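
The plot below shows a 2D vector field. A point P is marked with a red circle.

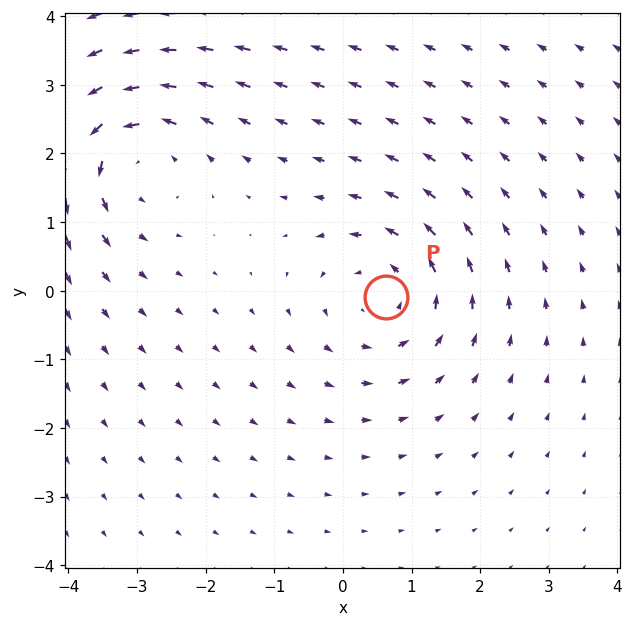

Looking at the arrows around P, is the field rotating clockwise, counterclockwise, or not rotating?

counterclockwise

Near P at (0.6, -0.1) the arrows circulate counterclockwise. The curl (z-component) there is about +3; positive curl means counterclockwise rotation.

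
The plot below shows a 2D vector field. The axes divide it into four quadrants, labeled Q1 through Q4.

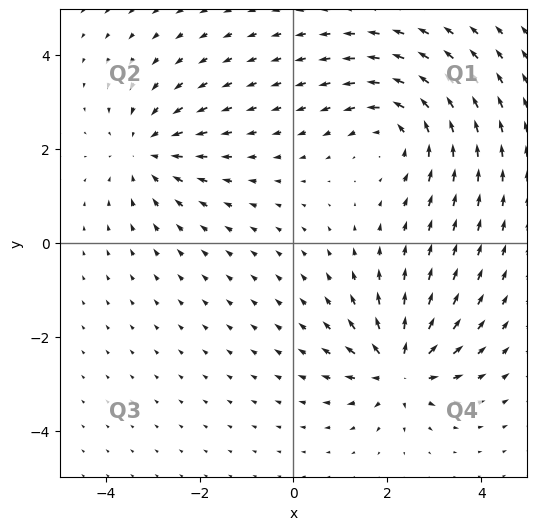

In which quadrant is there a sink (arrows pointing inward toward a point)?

Q2

The sink sits at approximately (-3.1, 2.0), which lies in quadrant Q2. The divergence there is about -4, negative as expected for a sink.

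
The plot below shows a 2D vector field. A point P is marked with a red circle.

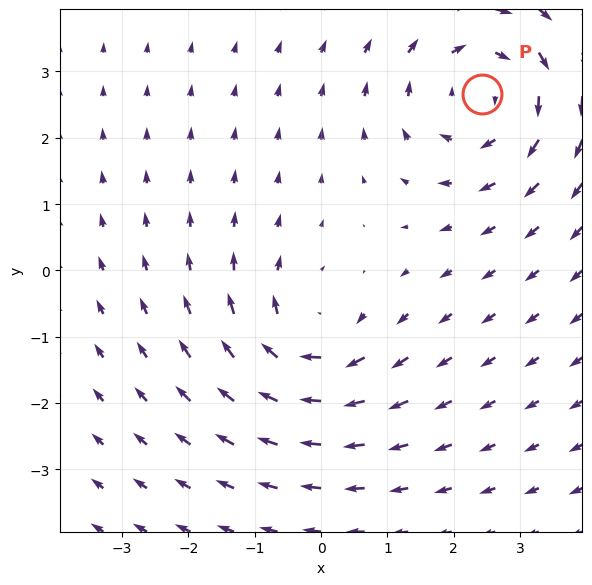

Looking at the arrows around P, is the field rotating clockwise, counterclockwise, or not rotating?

clockwise

Near P at (2.4, 2.7) the arrows circulate clockwise. The curl (z-component) there is about -3; negative curl means clockwise rotation.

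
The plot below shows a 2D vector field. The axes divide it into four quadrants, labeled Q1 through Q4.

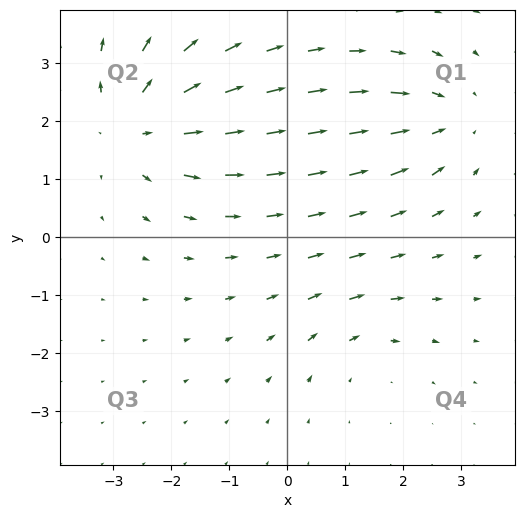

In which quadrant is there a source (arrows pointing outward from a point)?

Q2

The source sits at approximately (-2.6, 1.9), which lies in quadrant Q2. The divergence there is about +4, positive as expected for a source.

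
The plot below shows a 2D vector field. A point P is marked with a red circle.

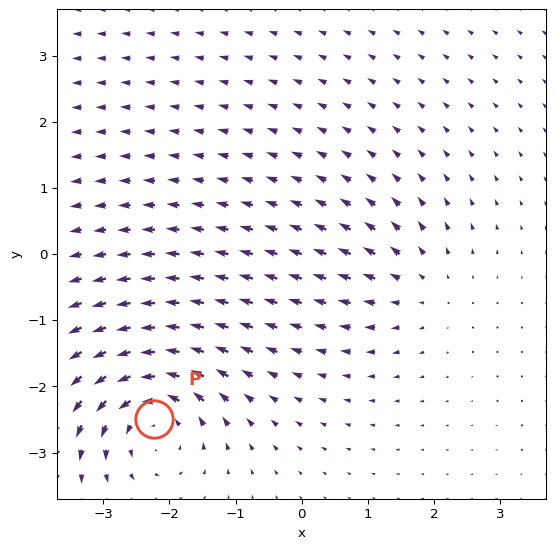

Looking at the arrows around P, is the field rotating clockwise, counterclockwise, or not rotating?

counterclockwise

Near P at (-2.2, -2.5) the arrows circulate counterclockwise. The curl (z-component) there is about +5; positive curl means counterclockwise rotation.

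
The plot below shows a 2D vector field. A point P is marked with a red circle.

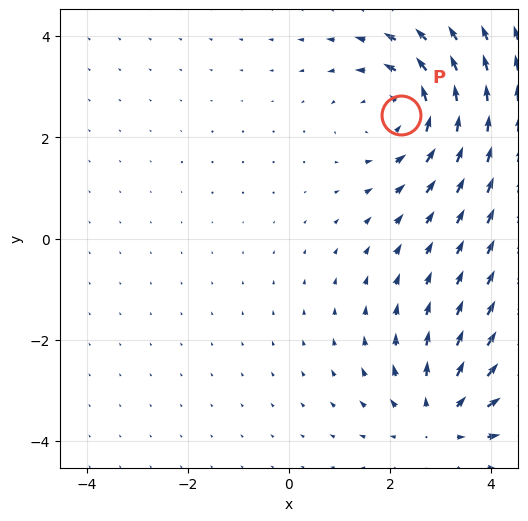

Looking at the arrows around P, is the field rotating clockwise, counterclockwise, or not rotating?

counterclockwise

Near P at (2.2, 2.4) the arrows circulate counterclockwise. The curl (z-component) there is about +4; positive curl means counterclockwise rotation.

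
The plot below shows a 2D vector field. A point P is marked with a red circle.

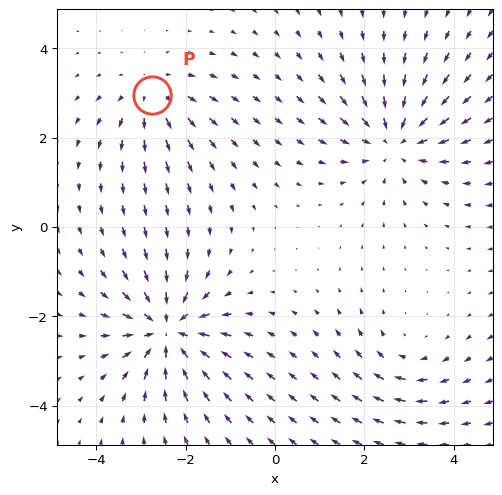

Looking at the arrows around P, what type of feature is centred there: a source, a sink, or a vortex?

source

At P (-2.8, 3.0) the arrows spread outward. Divergence about +3, curl ≈0 — positive divergence with near-zero curl is a source.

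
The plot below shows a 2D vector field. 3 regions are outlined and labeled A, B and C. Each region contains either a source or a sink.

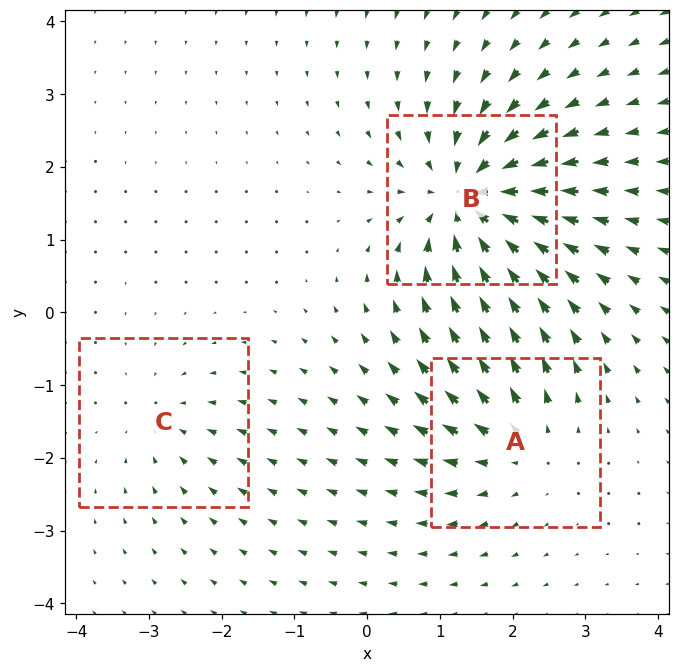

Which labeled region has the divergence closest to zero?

Divergence at each region's feature centre — A: about +3, B: about -6, C: about -2. Region C is closest to zero.

C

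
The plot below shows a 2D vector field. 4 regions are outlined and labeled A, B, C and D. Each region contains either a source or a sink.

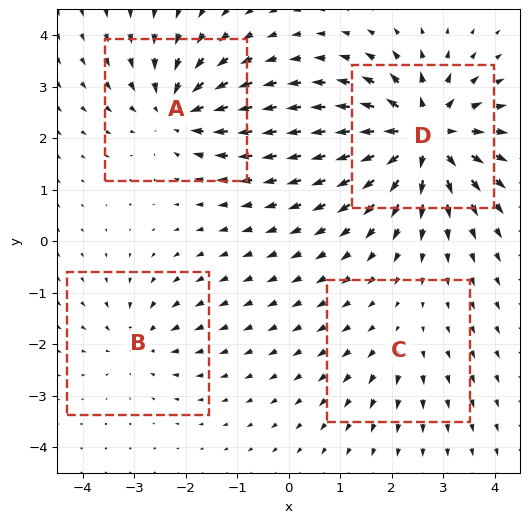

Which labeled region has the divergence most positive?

Divergence at each region's feature centre — A: about -5, B: about -3, C: about +2, D: about +8. Region D is most positive.

D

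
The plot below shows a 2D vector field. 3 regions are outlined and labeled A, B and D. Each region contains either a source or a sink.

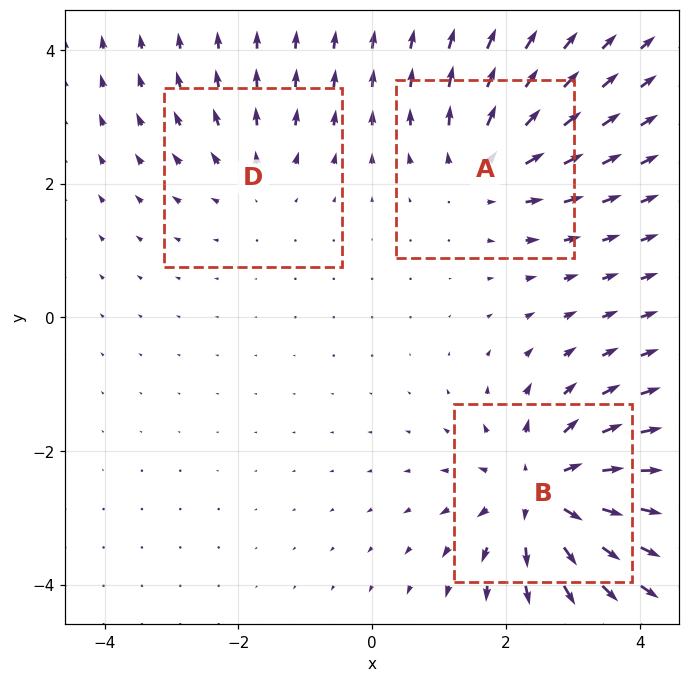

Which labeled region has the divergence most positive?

B

Divergence at each region's feature centre — A: about +3, B: about +5, D: about +2. Region B is most positive.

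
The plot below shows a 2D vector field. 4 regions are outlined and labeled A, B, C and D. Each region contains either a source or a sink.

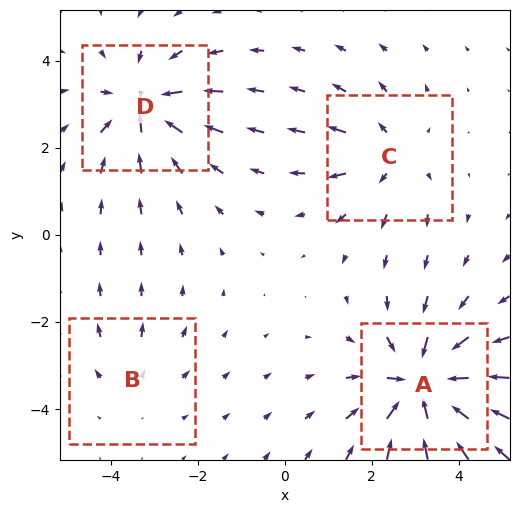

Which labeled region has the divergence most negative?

Divergence at each region's feature centre — A: about -6, B: about +2, C: about +3, D: about -5. Region A is most negative.

A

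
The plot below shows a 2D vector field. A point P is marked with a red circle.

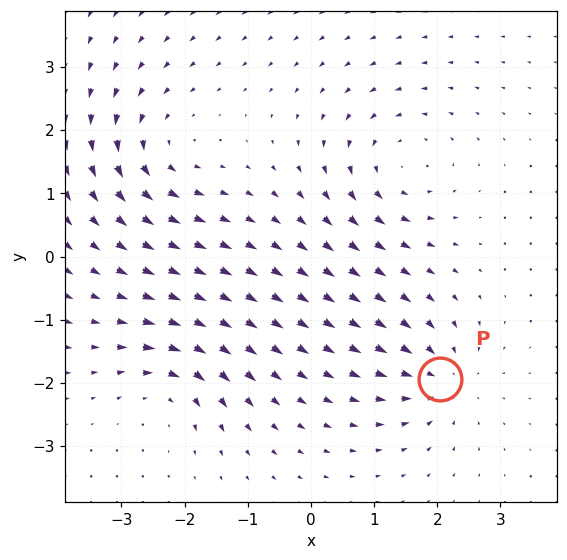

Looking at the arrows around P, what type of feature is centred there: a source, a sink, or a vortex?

sink

At P (2.1, -1.9) the arrows converge inward. Divergence about -5, curl ≈0 — negative divergence with near-zero curl is a sink.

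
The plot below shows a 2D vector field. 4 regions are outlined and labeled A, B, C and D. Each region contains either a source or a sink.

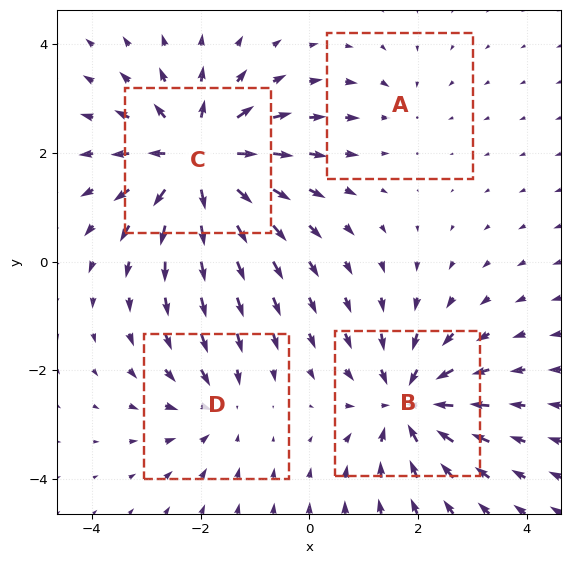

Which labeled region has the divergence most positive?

Divergence at each region's feature centre — A: about -2, B: about -6, C: about +7, D: about -3. Region C is most positive.

C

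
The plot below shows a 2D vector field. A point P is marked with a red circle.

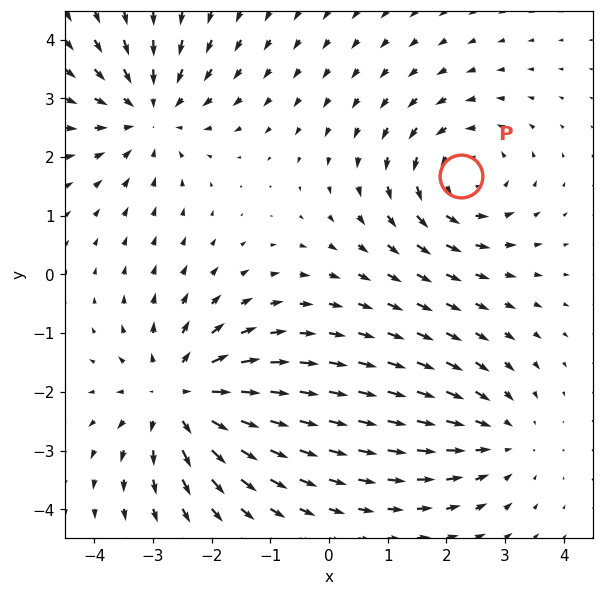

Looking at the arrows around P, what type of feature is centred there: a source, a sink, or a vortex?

At P (2.3, 1.7) the arrows circulate counterclockwise. Divergence ≈0, curl about +4 — near-zero divergence with nonzero curl is a vortex.

vortex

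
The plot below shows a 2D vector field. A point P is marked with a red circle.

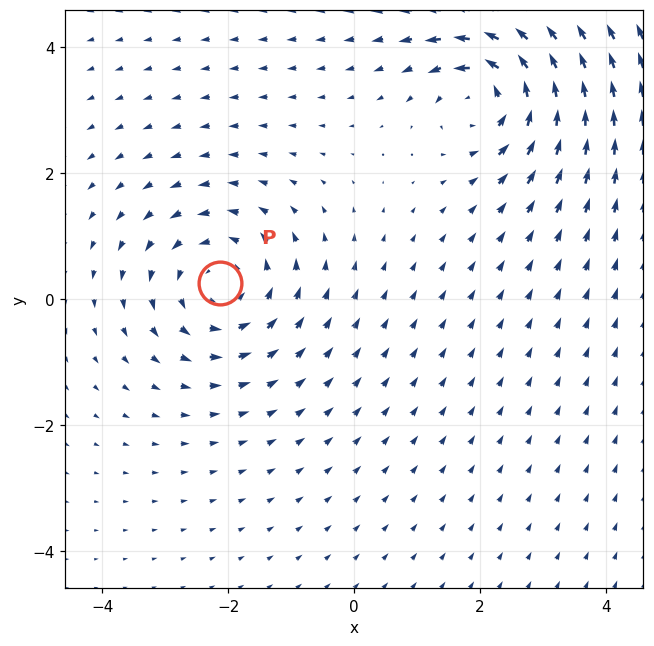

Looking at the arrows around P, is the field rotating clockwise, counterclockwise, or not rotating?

Near P at (-2.1, 0.3) the arrows circulate counterclockwise. The curl (z-component) there is about +4; positive curl means counterclockwise rotation.

counterclockwise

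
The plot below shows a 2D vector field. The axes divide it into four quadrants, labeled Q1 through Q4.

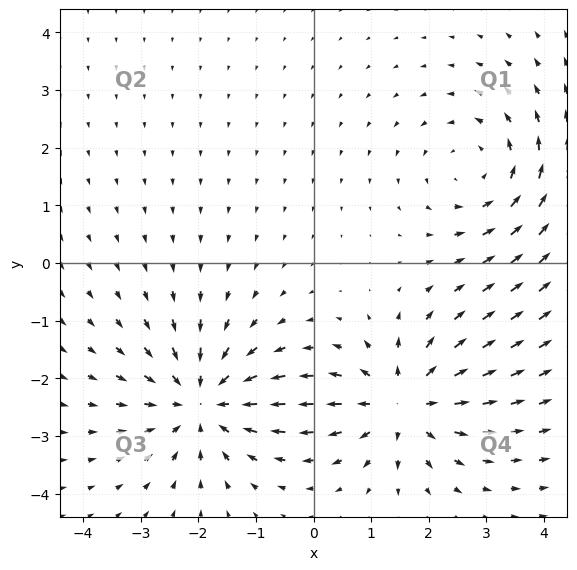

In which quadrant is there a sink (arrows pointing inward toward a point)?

Q3

The sink sits at approximately (-1.9, -2.4), which lies in quadrant Q3. The divergence there is about -5, negative as expected for a sink.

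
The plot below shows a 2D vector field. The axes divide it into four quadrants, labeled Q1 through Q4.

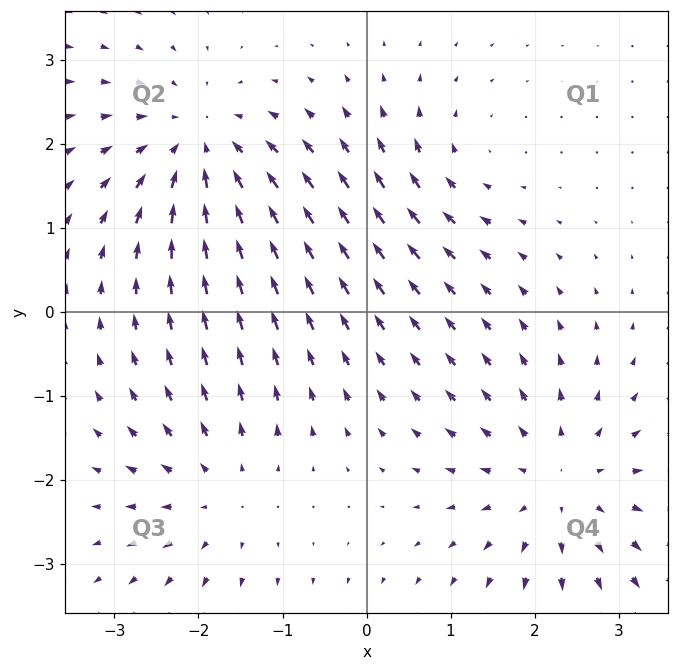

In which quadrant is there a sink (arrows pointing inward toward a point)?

The sink sits at approximately (-2.0, 2.0), which lies in quadrant Q2. The divergence there is about -5, negative as expected for a sink.

Q2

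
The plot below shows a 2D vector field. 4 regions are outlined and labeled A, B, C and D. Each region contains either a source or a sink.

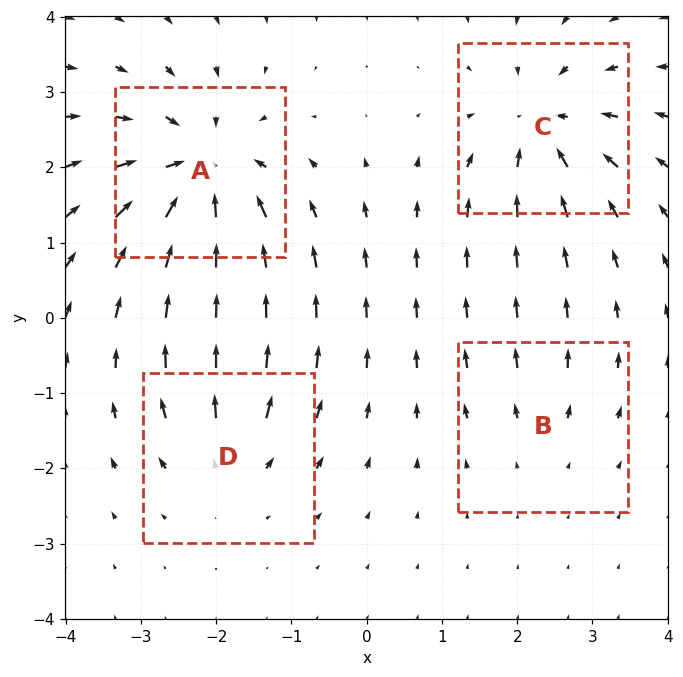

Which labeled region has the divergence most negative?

Divergence at each region's feature centre — A: about -8, B: about +2, C: about -6, D: about +4. Region A is most negative.

A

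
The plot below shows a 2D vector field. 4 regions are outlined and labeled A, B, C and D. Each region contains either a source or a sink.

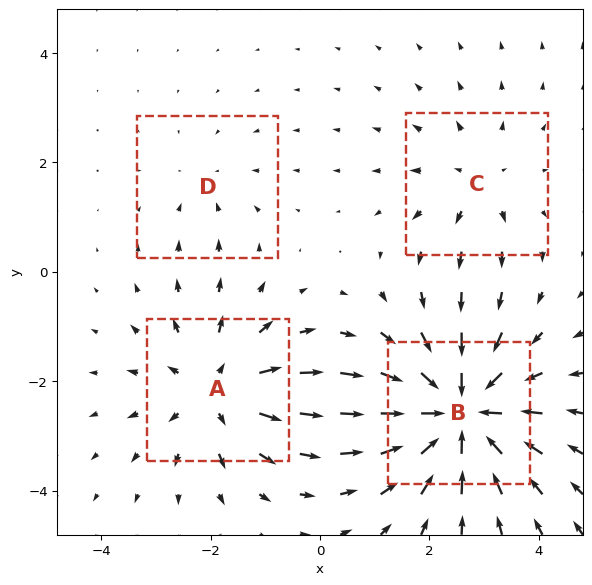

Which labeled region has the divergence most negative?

B

Divergence at each region's feature centre — A: about +5, B: about -7, C: about +3, D: about -2. Region B is most negative.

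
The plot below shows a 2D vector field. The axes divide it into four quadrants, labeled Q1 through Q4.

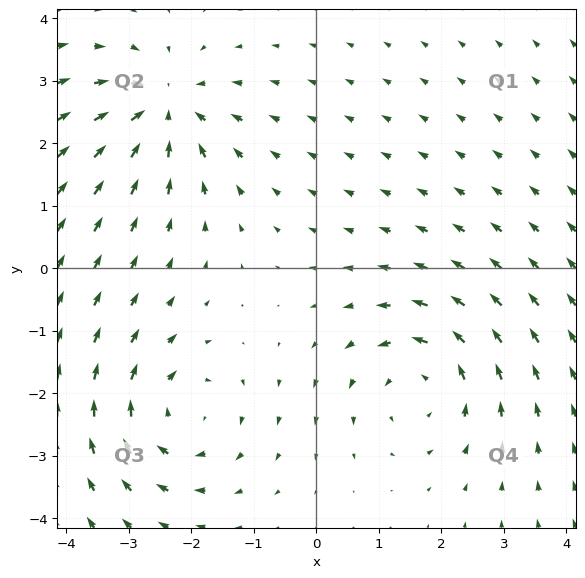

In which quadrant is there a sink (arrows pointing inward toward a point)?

Q2

The sink sits at approximately (-2.4, 2.6), which lies in quadrant Q2. The divergence there is about -5, negative as expected for a sink.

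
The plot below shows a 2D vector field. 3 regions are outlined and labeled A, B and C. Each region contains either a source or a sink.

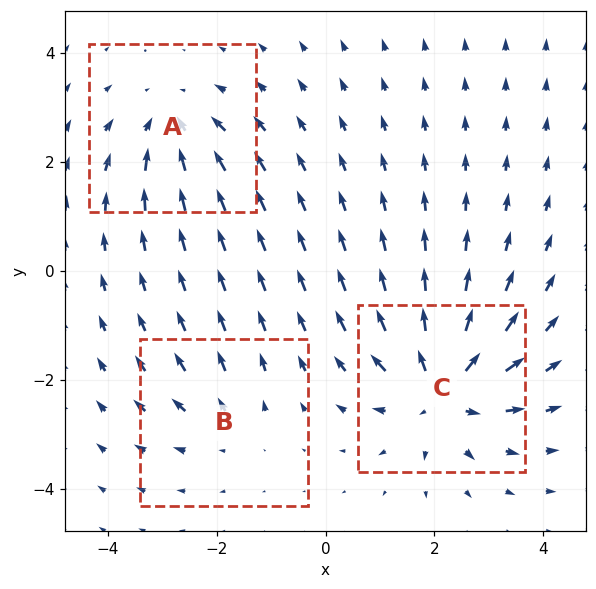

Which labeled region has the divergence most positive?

Divergence at each region's feature centre — A: about -3, B: about +2, C: about +5. Region C is most positive.

C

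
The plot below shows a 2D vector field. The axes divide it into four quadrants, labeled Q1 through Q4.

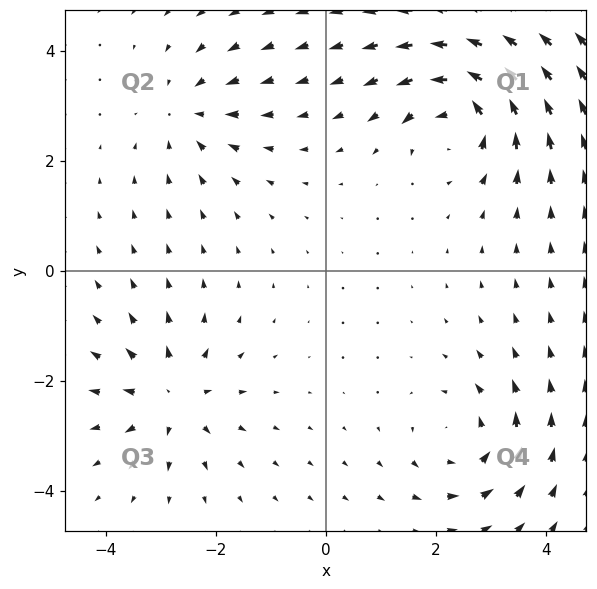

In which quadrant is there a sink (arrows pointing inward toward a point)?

The sink sits at approximately (-2.5, 2.9), which lies in quadrant Q2. The divergence there is about -3, negative as expected for a sink.

Q2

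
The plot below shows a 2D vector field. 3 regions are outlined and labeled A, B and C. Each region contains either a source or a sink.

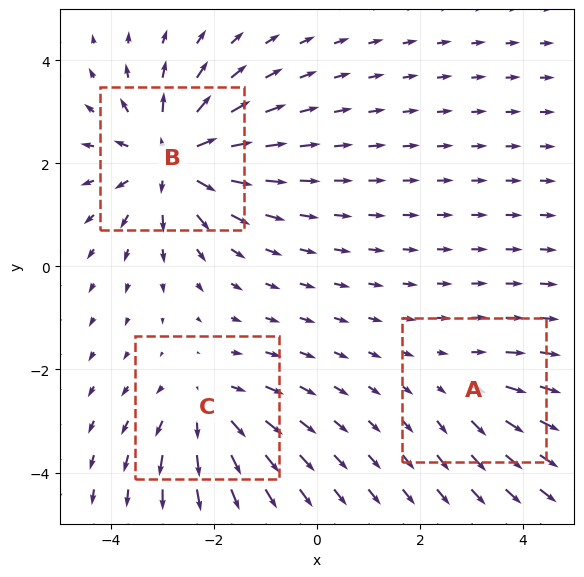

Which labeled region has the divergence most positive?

B

Divergence at each region's feature centre — A: about +2, B: about +5, C: about +3. Region B is most positive.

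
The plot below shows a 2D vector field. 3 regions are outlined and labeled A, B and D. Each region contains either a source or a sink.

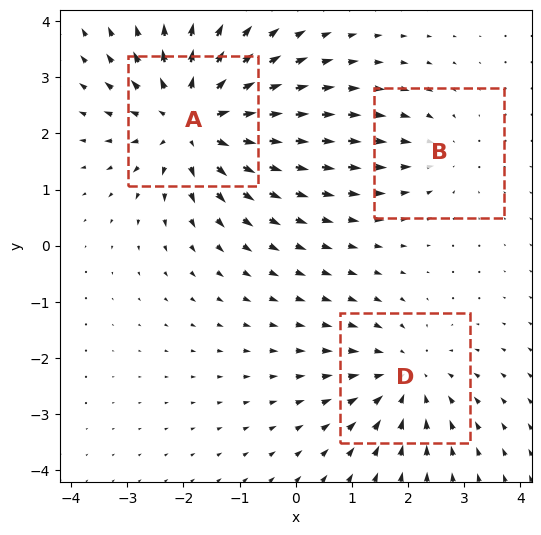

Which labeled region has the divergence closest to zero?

Divergence at each region's feature centre — A: about +4, B: about -2, D: about -3. Region B is closest to zero.

B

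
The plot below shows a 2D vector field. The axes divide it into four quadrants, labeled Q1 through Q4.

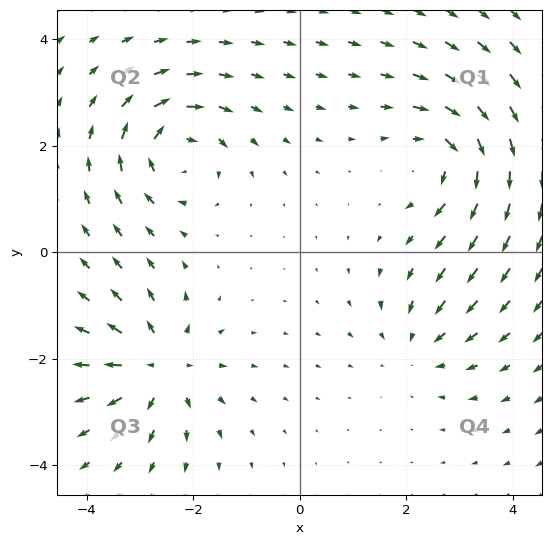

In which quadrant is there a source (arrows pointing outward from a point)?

Q3

The source sits at approximately (-2.6, -2.2), which lies in quadrant Q3. The divergence there is about +5, positive as expected for a source.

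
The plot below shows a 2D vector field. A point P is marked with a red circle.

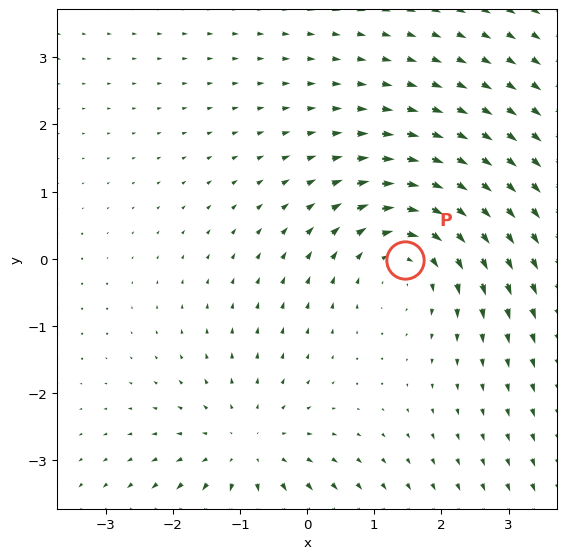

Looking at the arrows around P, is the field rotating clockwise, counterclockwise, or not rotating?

clockwise

Near P at (1.5, -0.0) the arrows circulate clockwise. The curl (z-component) there is about -3; negative curl means clockwise rotation.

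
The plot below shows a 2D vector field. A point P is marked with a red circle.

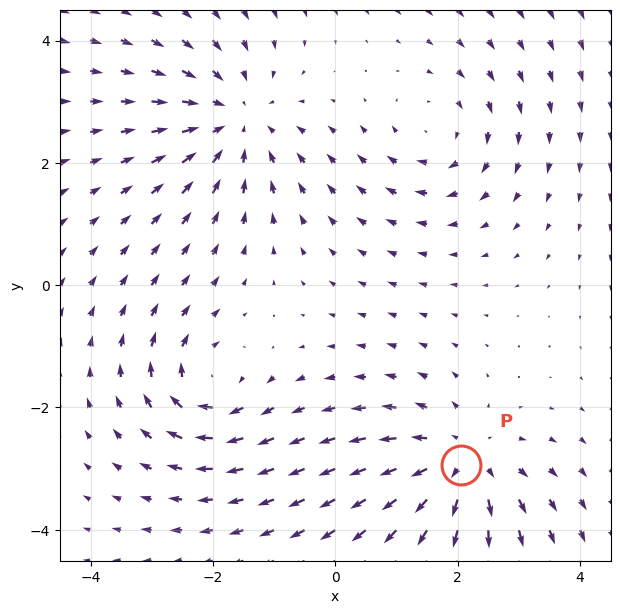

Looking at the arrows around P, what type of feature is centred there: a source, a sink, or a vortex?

At P (2.1, -2.9) the arrows spread outward. Divergence about +4, curl ≈0 — positive divergence with near-zero curl is a source.

source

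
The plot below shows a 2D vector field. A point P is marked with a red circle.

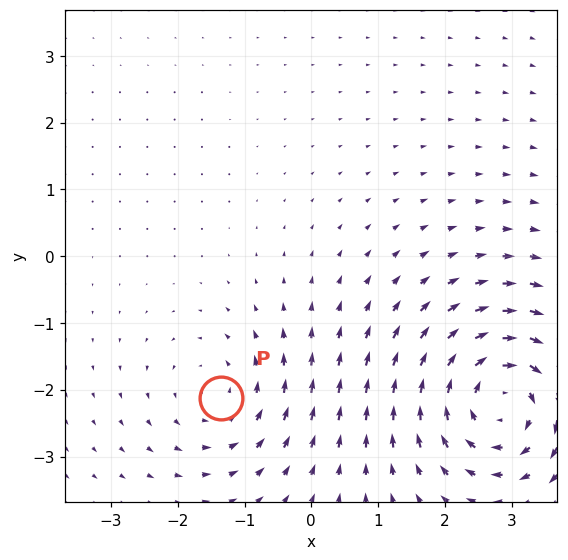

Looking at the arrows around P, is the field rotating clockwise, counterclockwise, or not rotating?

Near P at (-1.4, -2.1) the arrows circulate counterclockwise. The curl (z-component) there is about +3; positive curl means counterclockwise rotation.

counterclockwise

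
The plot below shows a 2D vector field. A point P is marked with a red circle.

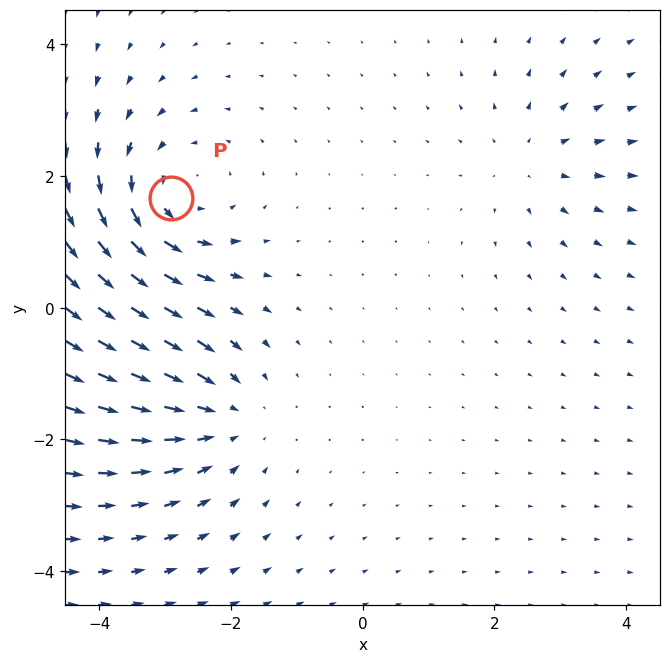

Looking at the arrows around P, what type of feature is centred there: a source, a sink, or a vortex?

vortex

At P (-2.9, 1.7) the arrows circulate counterclockwise. Divergence ≈0, curl about +4 — near-zero divergence with nonzero curl is a vortex.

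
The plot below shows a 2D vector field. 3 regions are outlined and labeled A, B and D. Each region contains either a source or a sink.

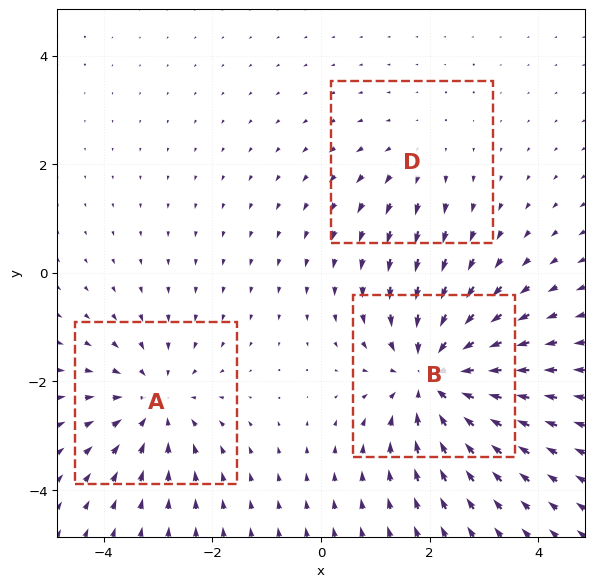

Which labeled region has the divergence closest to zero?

Divergence at each region's feature centre — A: about -3, B: about -4, D: about +2. Region D is closest to zero.

D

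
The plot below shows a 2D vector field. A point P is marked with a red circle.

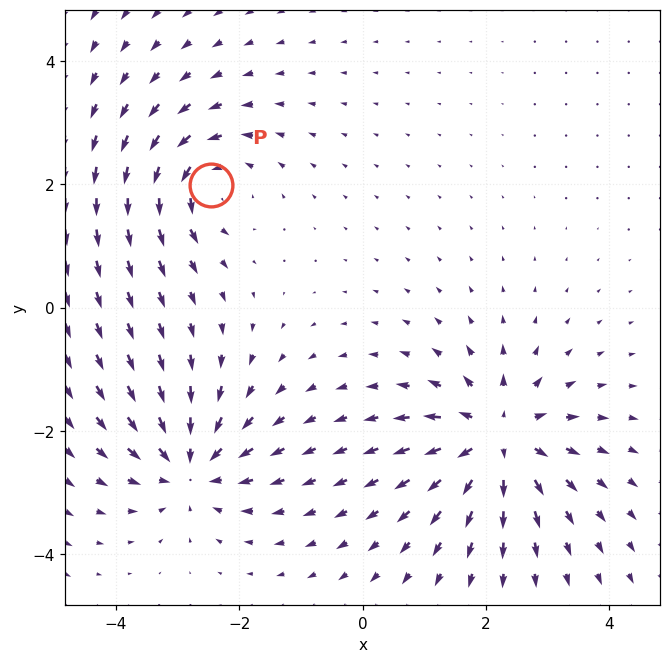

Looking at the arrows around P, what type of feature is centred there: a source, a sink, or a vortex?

vortex

At P (-2.5, 2.0) the arrows circulate counterclockwise. Divergence ≈0, curl about +4 — near-zero divergence with nonzero curl is a vortex.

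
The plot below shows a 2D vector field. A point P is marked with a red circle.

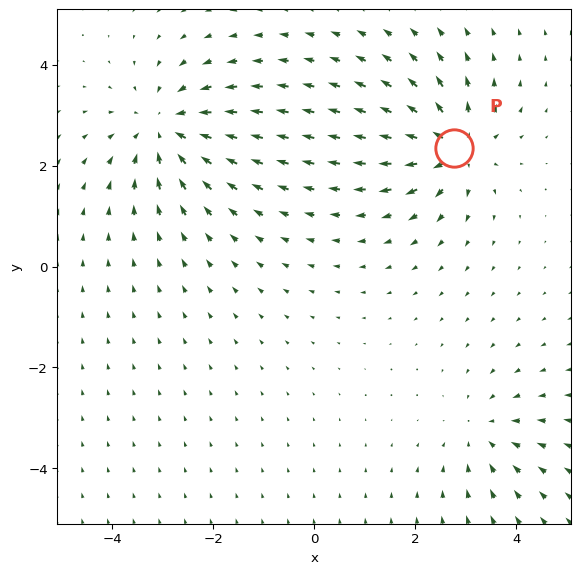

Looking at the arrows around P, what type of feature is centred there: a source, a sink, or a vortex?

source

At P (2.8, 2.4) the arrows spread outward. Divergence about +5, curl ≈0 — positive divergence with near-zero curl is a source.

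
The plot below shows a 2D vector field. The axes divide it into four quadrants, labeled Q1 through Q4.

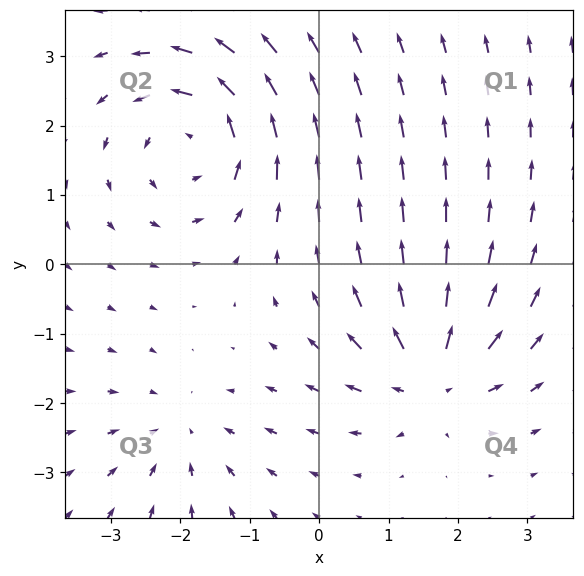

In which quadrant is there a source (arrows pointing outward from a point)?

The source sits at approximately (1.6, -1.6), which lies in quadrant Q4. The divergence there is about +4, positive as expected for a source.

Q4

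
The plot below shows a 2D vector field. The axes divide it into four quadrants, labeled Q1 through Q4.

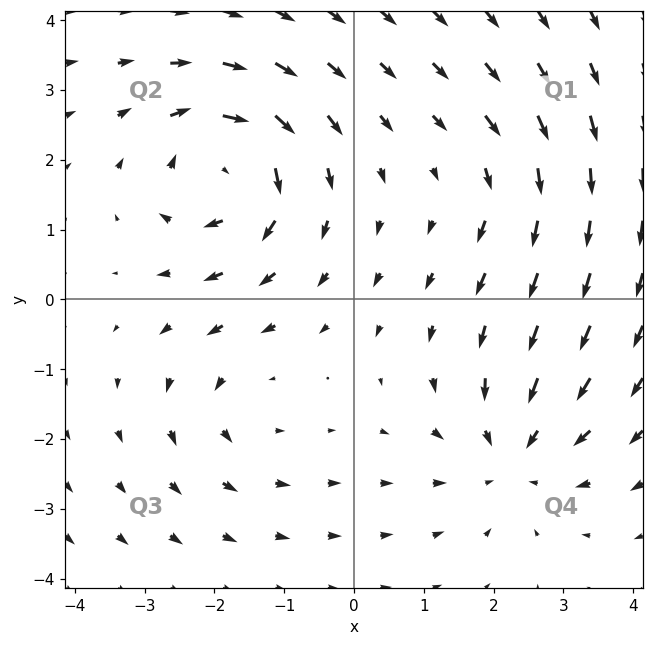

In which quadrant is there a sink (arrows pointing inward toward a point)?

The sink sits at approximately (2.3, -2.2), which lies in quadrant Q4. The divergence there is about -3, negative as expected for a sink.

Q4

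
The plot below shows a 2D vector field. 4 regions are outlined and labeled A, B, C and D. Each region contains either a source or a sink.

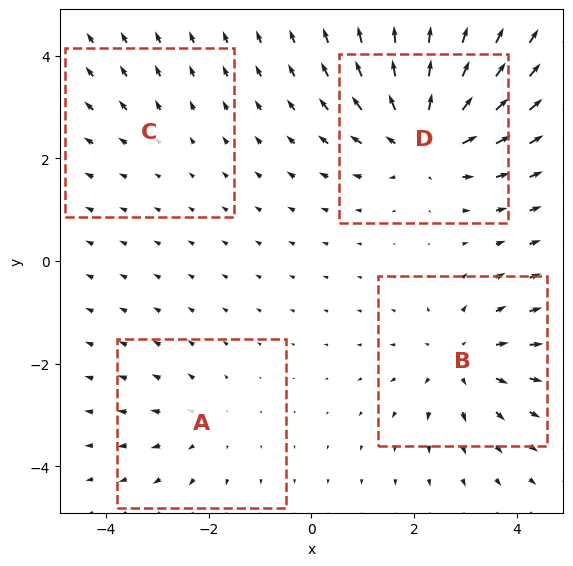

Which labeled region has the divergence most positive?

D

Divergence at each region's feature centre — A: about +3, B: about +5, C: about +2, D: about +7. Region D is most positive.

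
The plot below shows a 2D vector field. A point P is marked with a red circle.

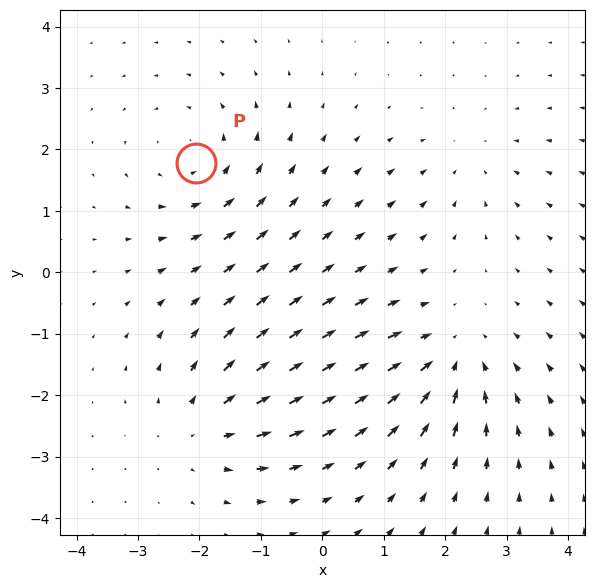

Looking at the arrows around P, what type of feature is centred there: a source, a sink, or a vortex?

At P (-2.1, 1.8) the arrows circulate counterclockwise. Divergence ≈0, curl about +4 — near-zero divergence with nonzero curl is a vortex.

vortex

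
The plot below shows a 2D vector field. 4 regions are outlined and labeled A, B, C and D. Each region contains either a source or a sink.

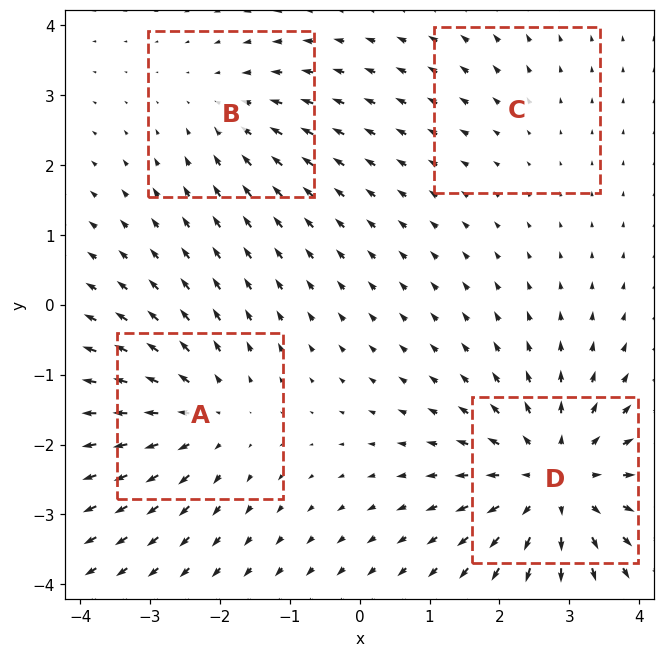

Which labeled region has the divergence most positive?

Divergence at each region's feature centre — A: about +4, B: about -3, C: about +2, D: about +6. Region D is most positive.

D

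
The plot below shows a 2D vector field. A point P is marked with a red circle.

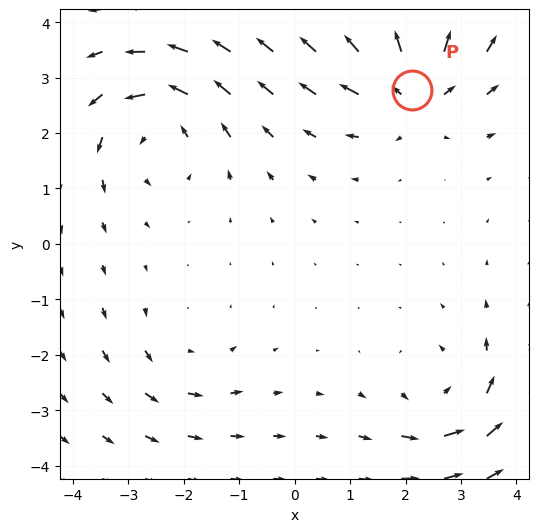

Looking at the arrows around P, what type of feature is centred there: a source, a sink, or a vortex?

At P (2.1, 2.8) the arrows spread outward. Divergence about +5, curl ≈0 — positive divergence with near-zero curl is a source.

source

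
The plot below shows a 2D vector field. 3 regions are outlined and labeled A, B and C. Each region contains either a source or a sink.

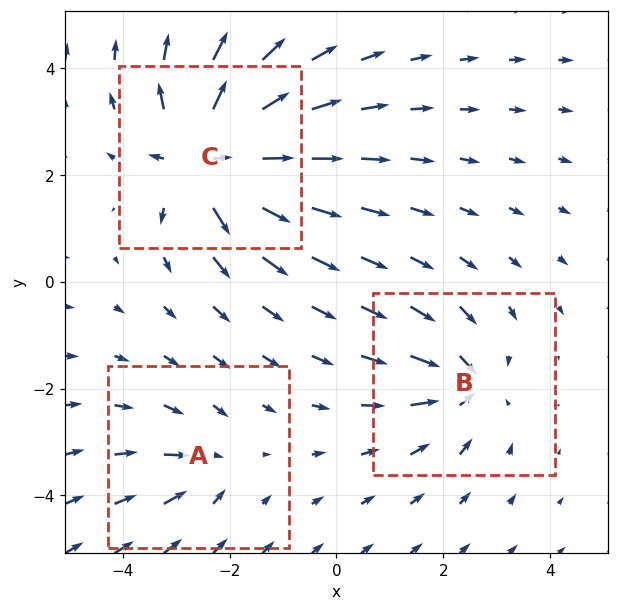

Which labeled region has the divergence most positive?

Divergence at each region's feature centre — A: about -2, B: about -4, C: about +6. Region C is most positive.

C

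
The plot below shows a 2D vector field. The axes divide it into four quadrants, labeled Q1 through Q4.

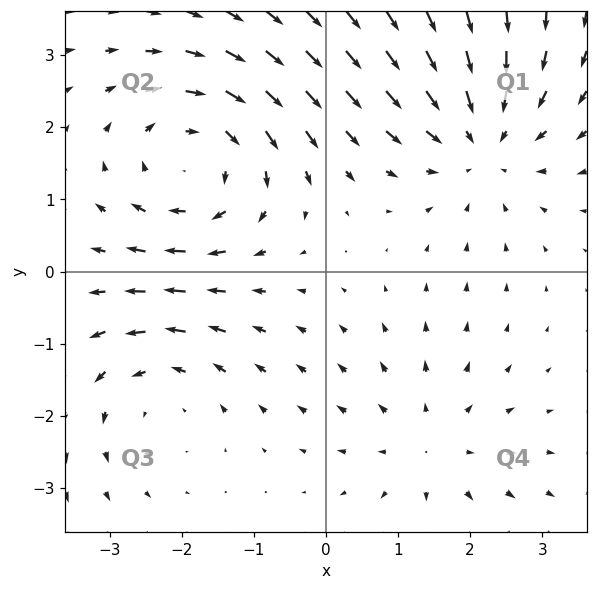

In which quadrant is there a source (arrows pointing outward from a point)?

Q4

The source sits at approximately (1.5, -2.4), which lies in quadrant Q4. The divergence there is about +2, positive as expected for a source.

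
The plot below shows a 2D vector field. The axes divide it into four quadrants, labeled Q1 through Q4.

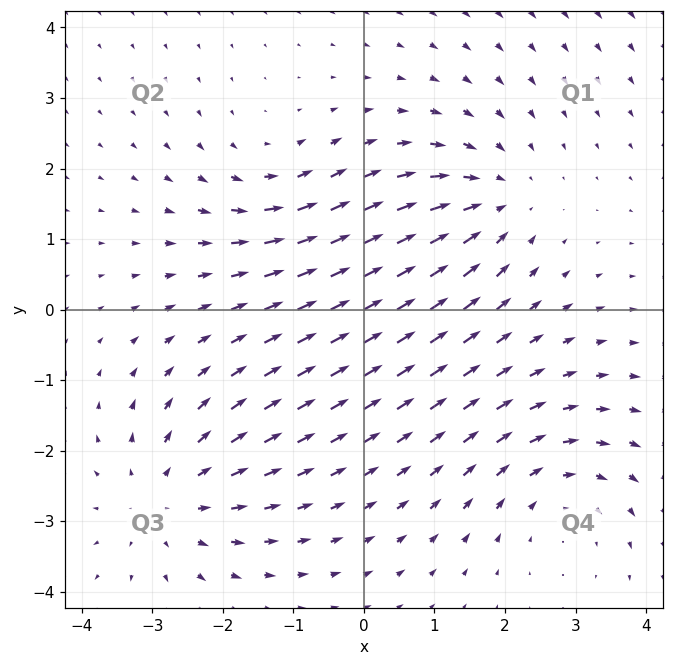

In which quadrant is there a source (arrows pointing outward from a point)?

Q3

The source sits at approximately (-2.8, -2.7), which lies in quadrant Q3. The divergence there is about +3, positive as expected for a source.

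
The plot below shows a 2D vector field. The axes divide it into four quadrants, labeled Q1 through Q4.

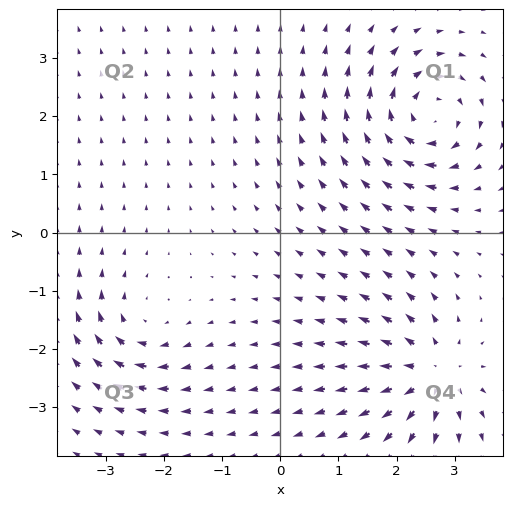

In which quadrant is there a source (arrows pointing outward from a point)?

Q4

The source sits at approximately (2.6, -2.4), which lies in quadrant Q4. The divergence there is about +5, positive as expected for a source.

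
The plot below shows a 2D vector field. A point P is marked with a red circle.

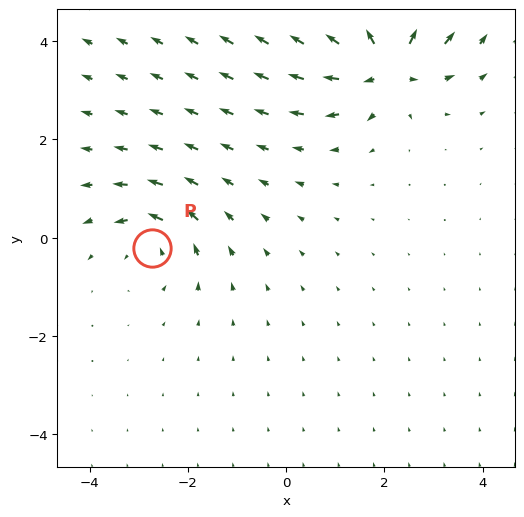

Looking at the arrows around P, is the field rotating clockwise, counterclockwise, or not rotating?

counterclockwise

Near P at (-2.7, -0.2) the arrows circulate counterclockwise. The curl (z-component) there is about +4; positive curl means counterclockwise rotation.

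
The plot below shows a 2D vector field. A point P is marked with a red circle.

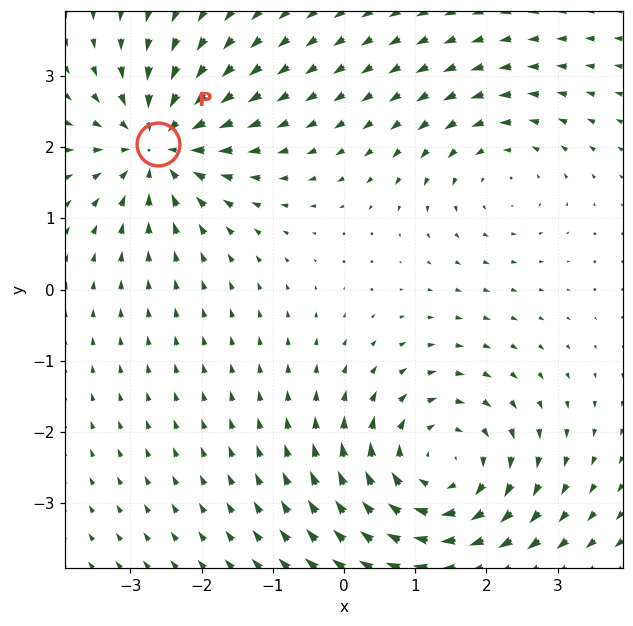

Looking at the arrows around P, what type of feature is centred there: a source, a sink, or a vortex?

sink

At P (-2.6, 2.0) the arrows converge inward. Divergence about -4, curl ≈0 — negative divergence with near-zero curl is a sink.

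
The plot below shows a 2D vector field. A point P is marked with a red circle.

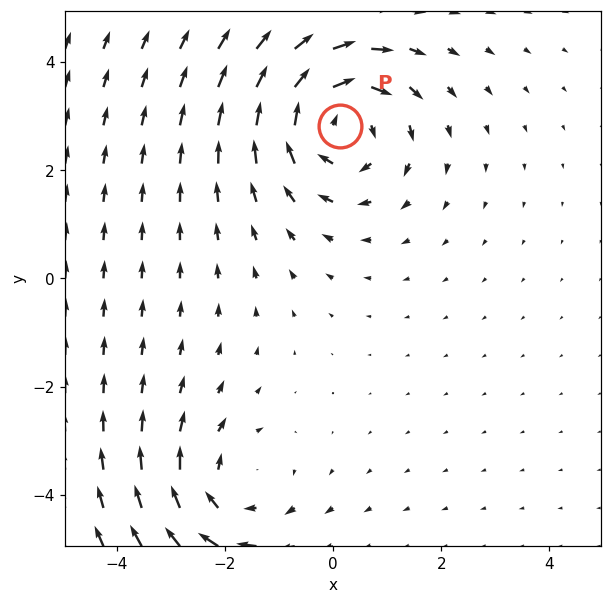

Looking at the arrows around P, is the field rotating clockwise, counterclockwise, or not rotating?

Near P at (0.1, 2.8) the arrows circulate clockwise. The curl (z-component) there is about -4; negative curl means clockwise rotation.

clockwise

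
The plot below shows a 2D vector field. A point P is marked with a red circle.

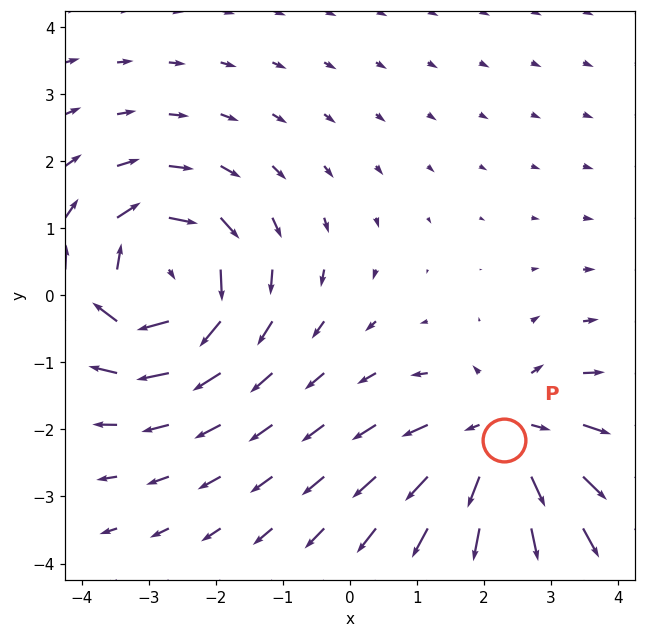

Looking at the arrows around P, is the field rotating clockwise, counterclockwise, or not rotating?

Near P at (2.3, -2.2) the arrows show no circulation. The curl there is ≈0.

not rotating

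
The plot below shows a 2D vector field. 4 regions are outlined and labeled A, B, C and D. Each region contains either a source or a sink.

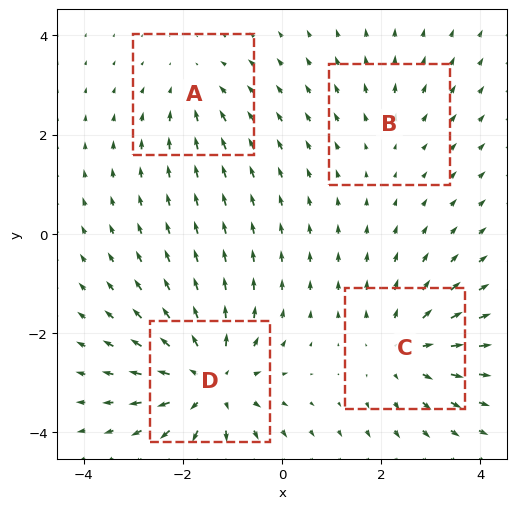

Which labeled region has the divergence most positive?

Divergence at each region's feature centre — A: about -3, B: about +2, C: about +4, D: about +6. Region D is most positive.

D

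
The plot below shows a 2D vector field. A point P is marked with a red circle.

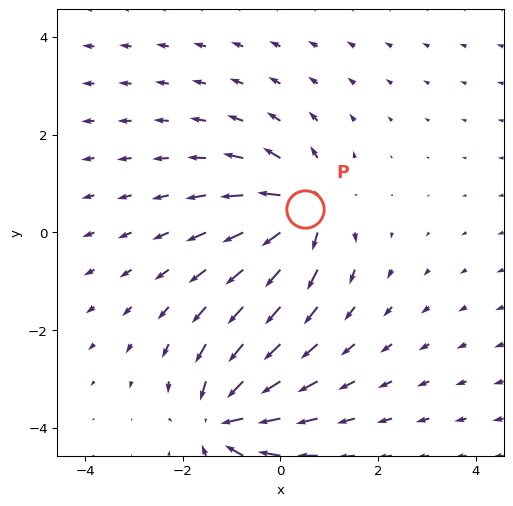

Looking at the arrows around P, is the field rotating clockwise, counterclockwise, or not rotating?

Near P at (0.5, 0.5) the arrows show no circulation. The curl there is ≈0.

not rotating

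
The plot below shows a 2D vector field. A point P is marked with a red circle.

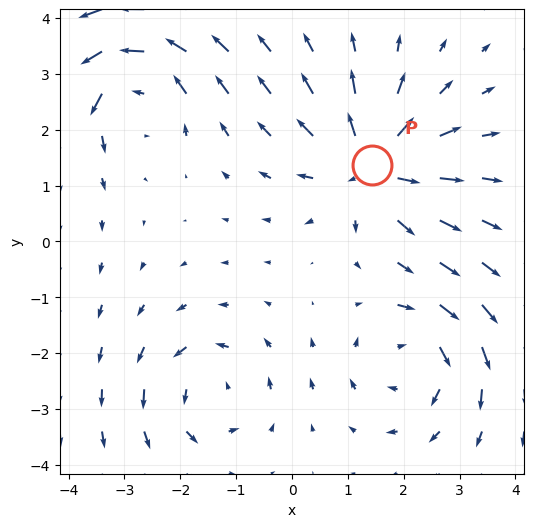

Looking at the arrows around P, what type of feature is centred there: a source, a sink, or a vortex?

source

At P (1.4, 1.4) the arrows spread outward. Divergence about +6, curl ≈0 — positive divergence with near-zero curl is a source.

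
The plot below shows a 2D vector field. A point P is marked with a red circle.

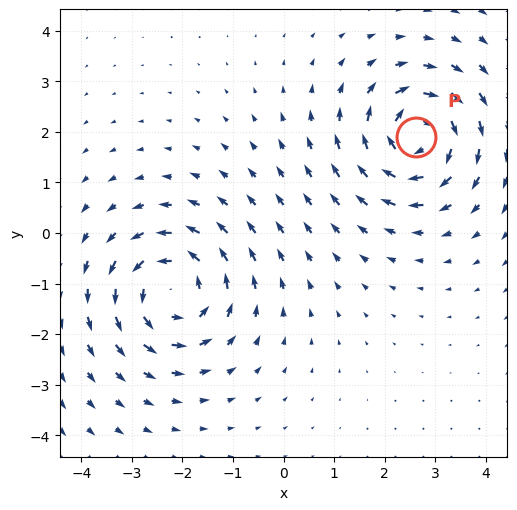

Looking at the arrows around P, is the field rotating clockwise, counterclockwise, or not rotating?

clockwise

Near P at (2.6, 1.9) the arrows circulate clockwise. The curl (z-component) there is about -6; negative curl means clockwise rotation.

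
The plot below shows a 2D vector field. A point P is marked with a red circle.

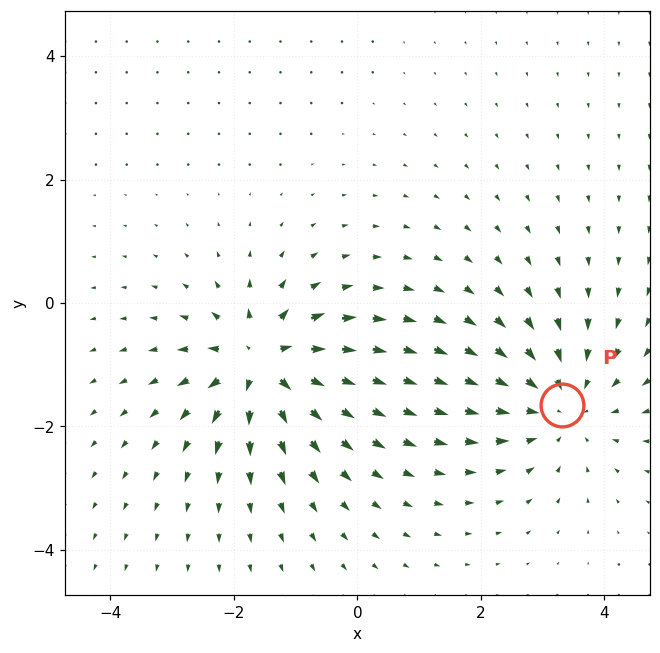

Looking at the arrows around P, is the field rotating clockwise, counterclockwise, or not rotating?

Near P at (3.3, -1.7) the arrows show no circulation. The curl there is ≈0.

not rotating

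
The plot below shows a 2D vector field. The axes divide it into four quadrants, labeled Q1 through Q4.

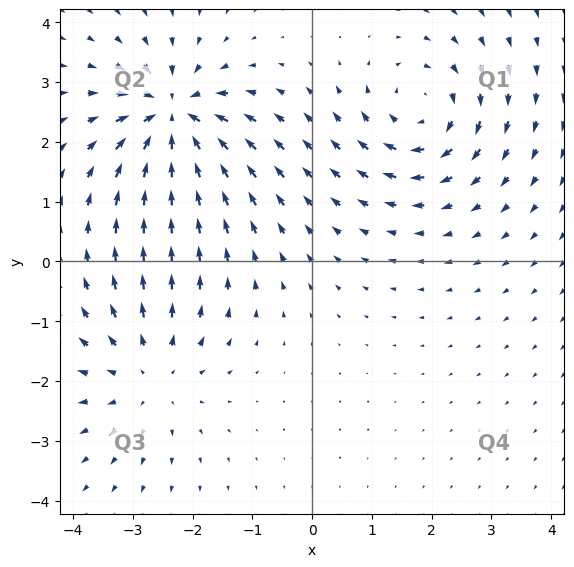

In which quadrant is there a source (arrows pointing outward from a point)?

Q3

The source sits at approximately (-2.7, -1.9), which lies in quadrant Q3. The divergence there is about +3, positive as expected for a source.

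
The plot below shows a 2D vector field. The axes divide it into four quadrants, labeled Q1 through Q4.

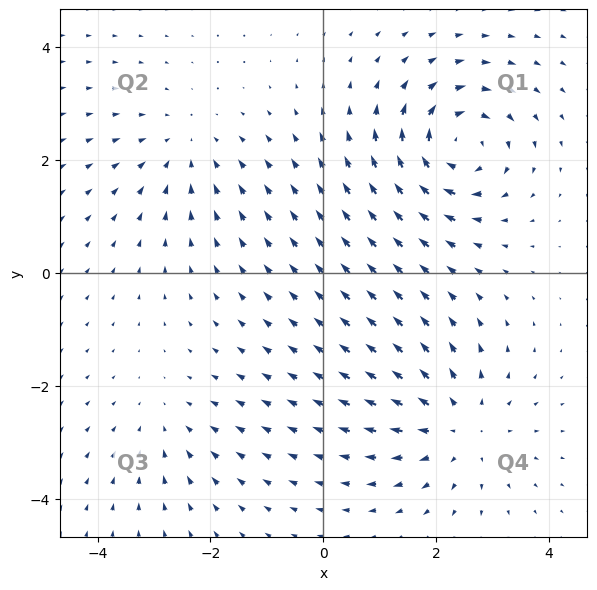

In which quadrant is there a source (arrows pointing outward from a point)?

The source sits at approximately (2.4, -2.7), which lies in quadrant Q4. The divergence there is about +4, positive as expected for a source.

Q4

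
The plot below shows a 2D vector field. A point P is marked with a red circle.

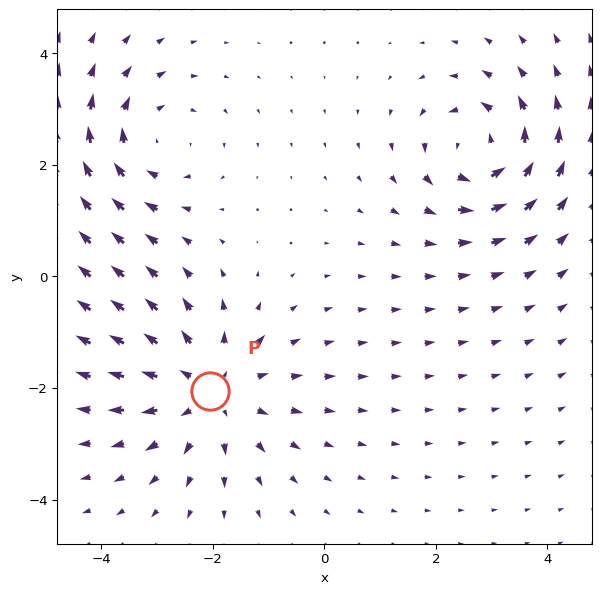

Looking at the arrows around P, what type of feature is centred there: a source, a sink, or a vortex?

At P (-2.0, -2.0) the arrows spread outward. Divergence about +4, curl ≈0 — positive divergence with near-zero curl is a source.

source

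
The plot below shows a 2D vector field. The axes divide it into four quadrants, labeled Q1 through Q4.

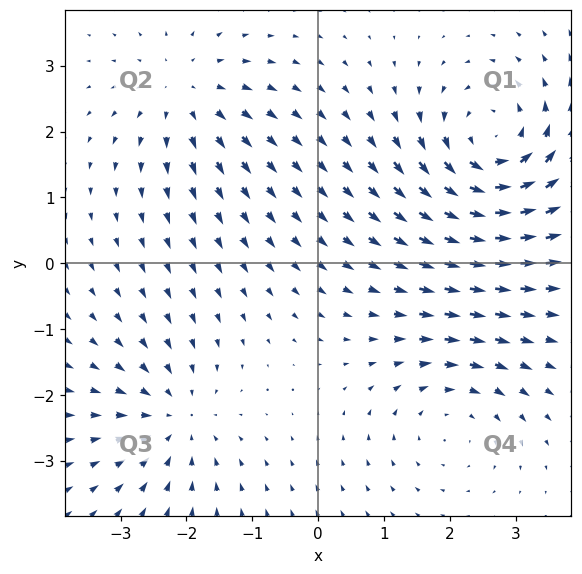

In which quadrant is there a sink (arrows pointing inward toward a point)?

The sink sits at approximately (-2.2, -2.4), which lies in quadrant Q3. The divergence there is about -3, negative as expected for a sink.

Q3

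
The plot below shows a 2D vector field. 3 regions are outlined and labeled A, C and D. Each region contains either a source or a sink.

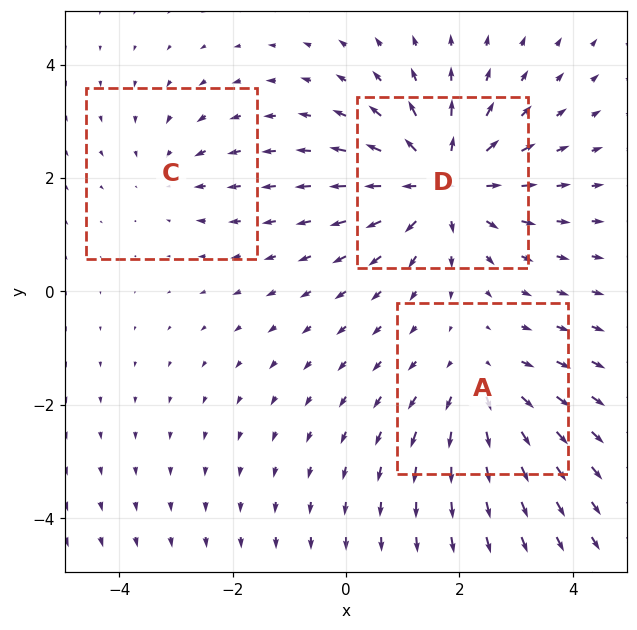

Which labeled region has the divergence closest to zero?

C

Divergence at each region's feature centre — A: about +3, C: about -2, D: about +5. Region C is closest to zero.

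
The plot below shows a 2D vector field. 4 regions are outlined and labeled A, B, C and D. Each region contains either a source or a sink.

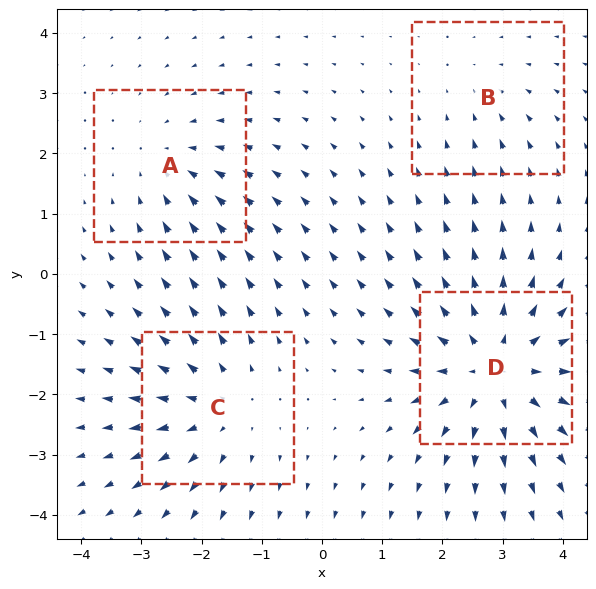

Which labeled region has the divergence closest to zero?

B

Divergence at each region's feature centre — A: about -3, B: about -2, C: about +4, D: about +6. Region B is closest to zero.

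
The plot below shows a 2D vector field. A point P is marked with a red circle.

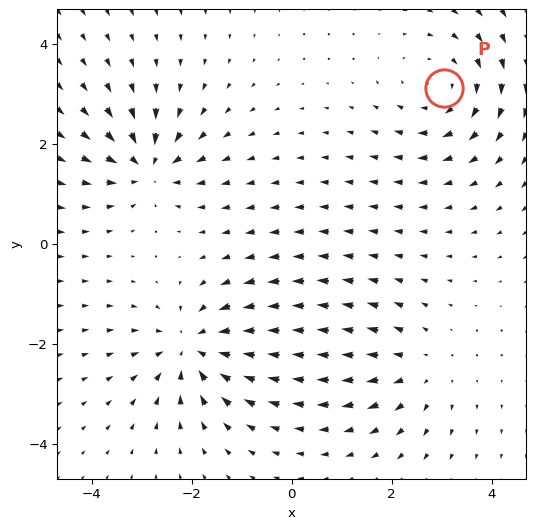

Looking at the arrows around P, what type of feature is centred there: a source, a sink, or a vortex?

At P (3.1, 3.1) the arrows circulate clockwise. Divergence ≈0, curl about -3 — near-zero divergence with nonzero curl is a vortex.

vortex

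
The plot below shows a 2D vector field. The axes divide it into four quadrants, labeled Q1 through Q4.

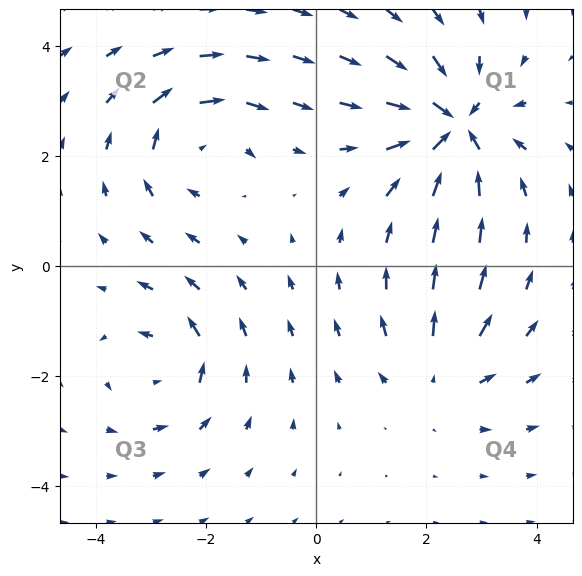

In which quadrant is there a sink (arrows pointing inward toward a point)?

Q1

The sink sits at approximately (2.5, 2.5), which lies in quadrant Q1. The divergence there is about -6, negative as expected for a sink.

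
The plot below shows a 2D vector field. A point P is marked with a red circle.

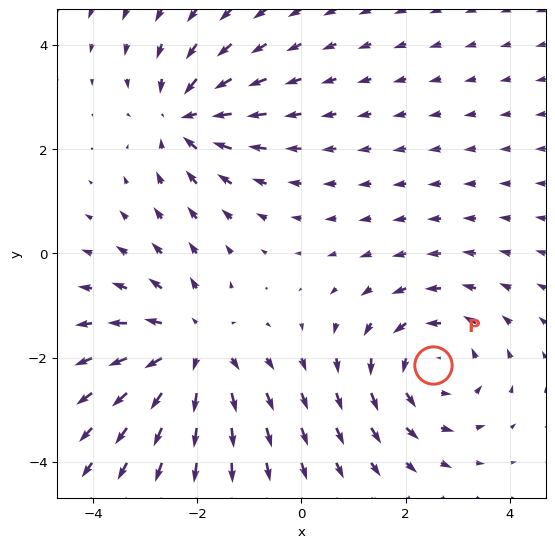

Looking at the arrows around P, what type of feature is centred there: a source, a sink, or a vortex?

vortex

At P (2.5, -2.1) the arrows circulate counterclockwise. Divergence ≈0, curl about +3 — near-zero divergence with nonzero curl is a vortex.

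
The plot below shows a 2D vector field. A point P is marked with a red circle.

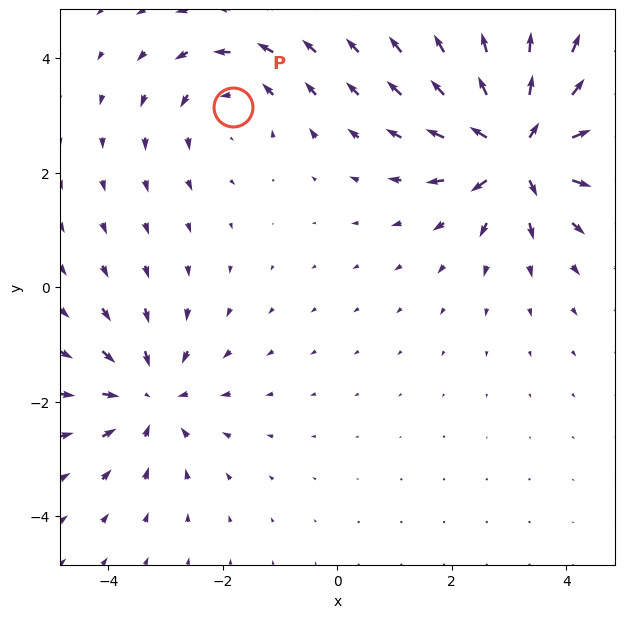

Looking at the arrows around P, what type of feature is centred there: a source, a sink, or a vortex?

At P (-1.8, 3.1) the arrows circulate counterclockwise. Divergence ≈0, curl about +3 — near-zero divergence with nonzero curl is a vortex.

vortex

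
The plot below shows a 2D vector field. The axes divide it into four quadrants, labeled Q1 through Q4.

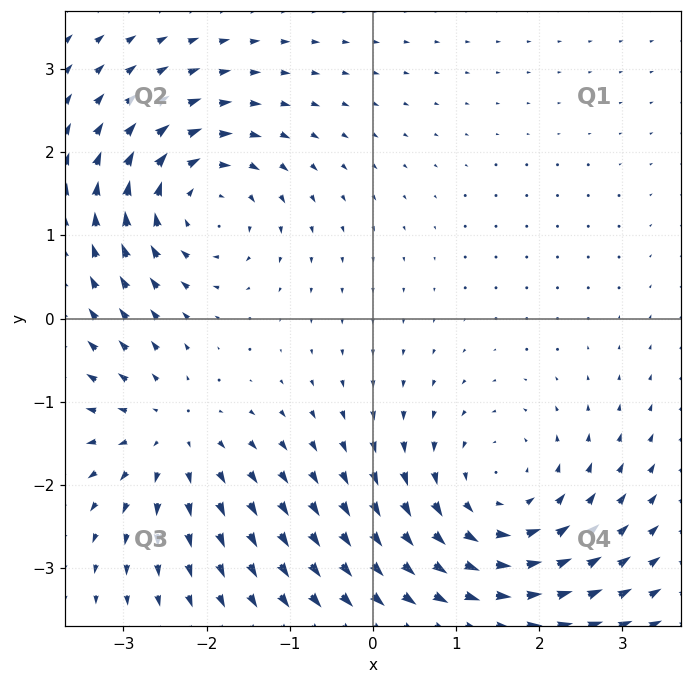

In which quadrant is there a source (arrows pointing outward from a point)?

The source sits at approximately (-2.4, -1.4), which lies in quadrant Q3. The divergence there is about +4, positive as expected for a source.

Q3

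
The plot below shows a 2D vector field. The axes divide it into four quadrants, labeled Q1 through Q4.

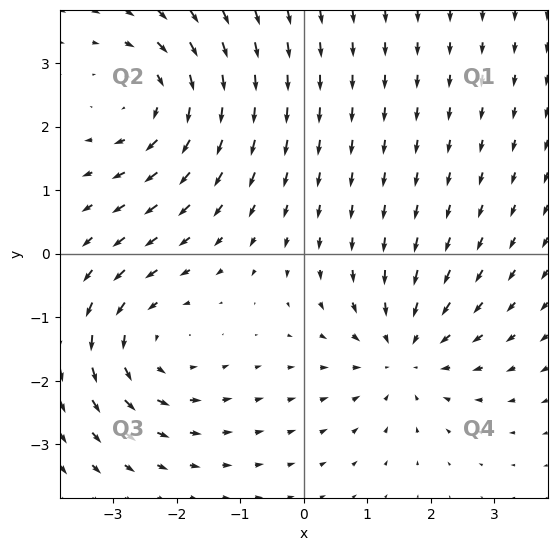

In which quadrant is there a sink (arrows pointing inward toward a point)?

Q4

The sink sits at approximately (1.6, -1.6), which lies in quadrant Q4. The divergence there is about -3, negative as expected for a sink.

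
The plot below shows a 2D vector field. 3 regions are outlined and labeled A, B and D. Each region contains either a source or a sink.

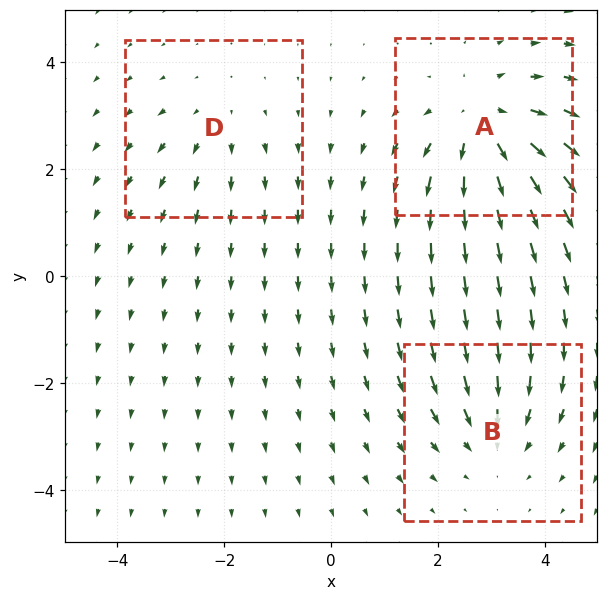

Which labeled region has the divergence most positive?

Divergence at each region's feature centre — A: about +4, B: about -3, D: about +2. Region A is most positive.

A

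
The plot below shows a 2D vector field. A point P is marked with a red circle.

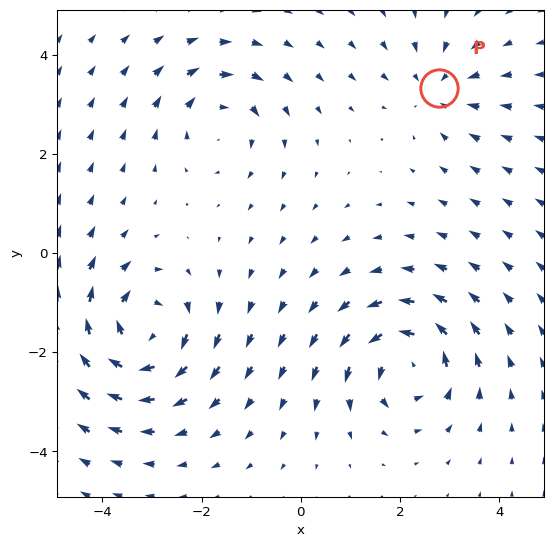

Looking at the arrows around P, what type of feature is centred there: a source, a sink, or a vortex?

At P (2.8, 3.3) the arrows converge inward. Divergence about -3, curl ≈0 — negative divergence with near-zero curl is a sink.

sink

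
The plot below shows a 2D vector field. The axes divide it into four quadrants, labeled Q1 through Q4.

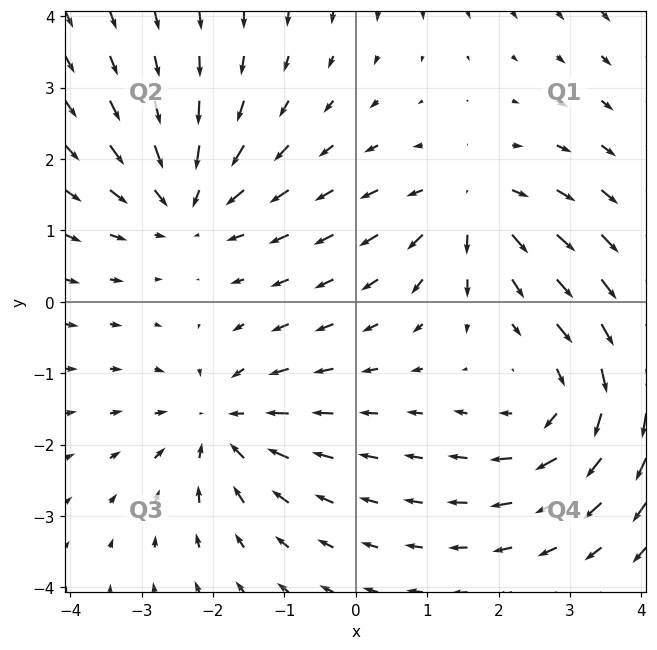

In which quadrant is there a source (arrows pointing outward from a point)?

The source sits at approximately (1.6, 1.4), which lies in quadrant Q1. The divergence there is about +4, positive as expected for a source.

Q1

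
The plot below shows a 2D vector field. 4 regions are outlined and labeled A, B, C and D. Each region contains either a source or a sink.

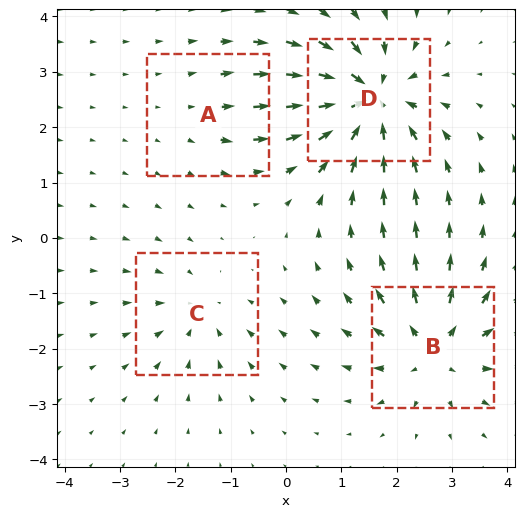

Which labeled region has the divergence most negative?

Divergence at each region's feature centre — A: about +2, B: about +6, C: about -4, D: about -8. Region D is most negative.

D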